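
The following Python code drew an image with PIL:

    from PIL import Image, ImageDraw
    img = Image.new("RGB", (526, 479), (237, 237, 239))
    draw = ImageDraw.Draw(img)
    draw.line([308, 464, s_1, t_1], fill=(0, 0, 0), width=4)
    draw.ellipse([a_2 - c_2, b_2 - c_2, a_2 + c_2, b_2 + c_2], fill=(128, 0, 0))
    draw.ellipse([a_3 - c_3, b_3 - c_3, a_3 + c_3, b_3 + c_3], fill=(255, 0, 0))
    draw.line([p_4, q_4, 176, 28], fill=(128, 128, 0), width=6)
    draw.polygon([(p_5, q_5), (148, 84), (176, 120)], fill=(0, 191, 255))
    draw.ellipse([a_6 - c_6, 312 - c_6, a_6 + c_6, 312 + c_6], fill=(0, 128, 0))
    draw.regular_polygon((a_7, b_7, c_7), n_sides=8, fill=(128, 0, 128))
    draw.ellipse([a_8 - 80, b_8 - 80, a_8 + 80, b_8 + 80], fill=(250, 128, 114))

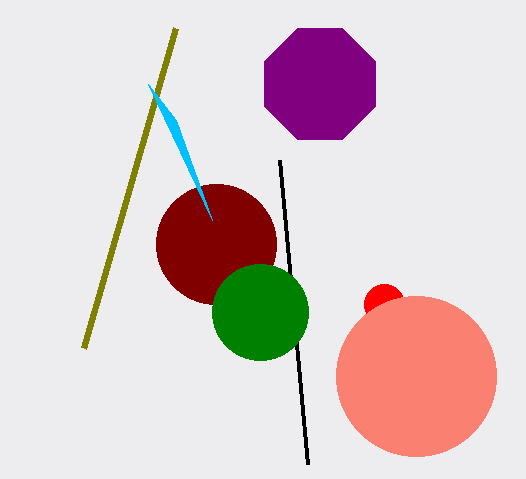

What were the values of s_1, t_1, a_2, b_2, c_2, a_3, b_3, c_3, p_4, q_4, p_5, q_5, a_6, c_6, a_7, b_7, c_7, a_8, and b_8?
s_1 = 280; t_1 = 160; a_2 = 216; b_2 = 244; c_2 = 60; a_3 = 384; b_3 = 304; c_3 = 20; p_4 = 84; q_4 = 348; p_5 = 212; q_5 = 220; a_6 = 260; c_6 = 48; a_7 = 320; b_7 = 84; c_7 = 60; a_8 = 416; b_8 = 376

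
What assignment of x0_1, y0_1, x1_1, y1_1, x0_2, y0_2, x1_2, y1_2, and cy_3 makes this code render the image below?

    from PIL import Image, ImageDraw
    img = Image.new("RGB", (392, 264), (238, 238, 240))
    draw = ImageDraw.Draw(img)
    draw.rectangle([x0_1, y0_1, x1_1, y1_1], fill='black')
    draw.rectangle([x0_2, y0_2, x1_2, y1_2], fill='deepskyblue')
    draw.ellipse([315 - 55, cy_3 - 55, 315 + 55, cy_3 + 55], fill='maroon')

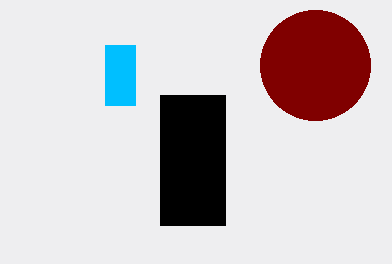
x0_1 = 160, y0_1 = 95, x1_1 = 225, y1_1 = 225, x0_2 = 105, y0_2 = 45, x1_2 = 135, y1_2 = 105, cy_3 = 65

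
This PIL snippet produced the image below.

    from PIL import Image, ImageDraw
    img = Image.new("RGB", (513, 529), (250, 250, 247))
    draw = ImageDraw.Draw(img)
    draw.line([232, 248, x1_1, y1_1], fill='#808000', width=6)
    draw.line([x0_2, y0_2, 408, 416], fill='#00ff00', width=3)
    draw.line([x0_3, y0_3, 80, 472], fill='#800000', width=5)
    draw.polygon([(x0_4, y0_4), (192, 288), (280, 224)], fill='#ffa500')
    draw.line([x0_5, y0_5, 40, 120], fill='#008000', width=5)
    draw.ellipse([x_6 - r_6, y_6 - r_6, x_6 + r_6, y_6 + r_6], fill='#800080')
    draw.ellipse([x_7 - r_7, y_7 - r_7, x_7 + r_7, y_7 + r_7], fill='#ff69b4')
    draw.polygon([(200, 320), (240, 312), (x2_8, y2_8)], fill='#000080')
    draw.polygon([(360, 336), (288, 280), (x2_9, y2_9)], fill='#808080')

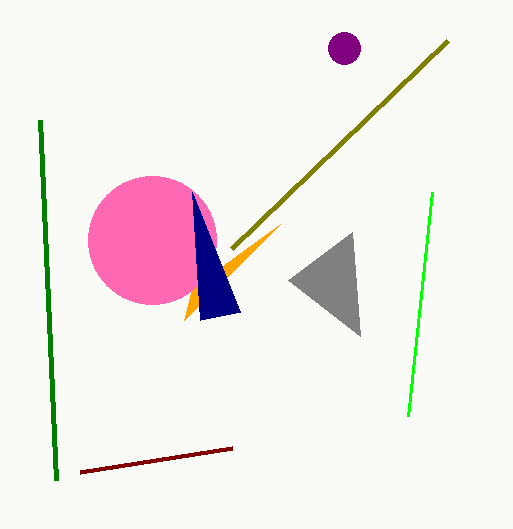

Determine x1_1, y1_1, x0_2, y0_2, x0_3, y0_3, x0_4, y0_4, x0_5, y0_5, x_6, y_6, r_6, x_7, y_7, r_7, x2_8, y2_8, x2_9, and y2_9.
x1_1 = 448; y1_1 = 40; x0_2 = 432; y0_2 = 192; x0_3 = 232; y0_3 = 448; x0_4 = 184; y0_4 = 320; x0_5 = 56; y0_5 = 480; x_6 = 344; y_6 = 48; r_6 = 16; x_7 = 152; y_7 = 240; r_7 = 64; x2_8 = 192; y2_8 = 192; x2_9 = 352; y2_9 = 232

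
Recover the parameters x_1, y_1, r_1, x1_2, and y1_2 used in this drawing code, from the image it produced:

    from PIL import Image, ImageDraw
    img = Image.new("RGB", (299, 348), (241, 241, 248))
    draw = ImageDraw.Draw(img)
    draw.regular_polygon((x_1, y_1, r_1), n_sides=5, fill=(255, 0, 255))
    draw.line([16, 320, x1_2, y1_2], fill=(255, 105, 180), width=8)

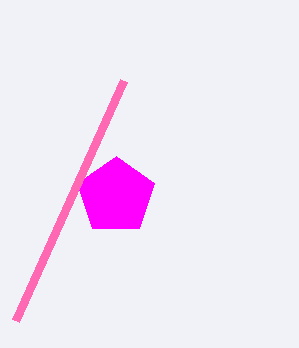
x_1 = 116
y_1 = 196
r_1 = 40
x1_2 = 124
y1_2 = 80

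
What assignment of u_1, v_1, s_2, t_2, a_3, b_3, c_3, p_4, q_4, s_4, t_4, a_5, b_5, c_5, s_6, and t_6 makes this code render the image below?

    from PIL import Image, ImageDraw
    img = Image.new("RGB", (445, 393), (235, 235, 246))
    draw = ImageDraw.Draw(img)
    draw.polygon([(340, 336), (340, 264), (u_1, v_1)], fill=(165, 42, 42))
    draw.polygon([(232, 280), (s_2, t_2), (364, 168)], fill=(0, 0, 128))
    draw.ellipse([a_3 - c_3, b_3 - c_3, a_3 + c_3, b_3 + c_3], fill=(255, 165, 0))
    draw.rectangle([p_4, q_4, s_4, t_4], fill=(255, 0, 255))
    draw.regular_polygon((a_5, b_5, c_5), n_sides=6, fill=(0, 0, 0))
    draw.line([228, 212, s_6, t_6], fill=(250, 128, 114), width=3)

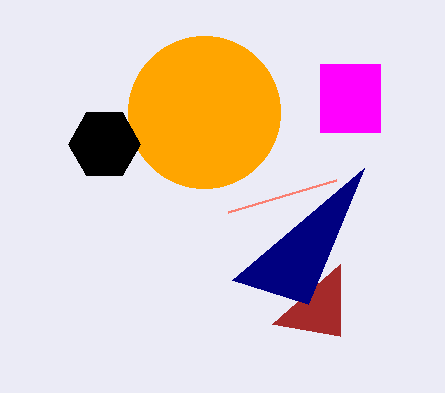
u_1 = 272
v_1 = 324
s_2 = 308
t_2 = 304
a_3 = 204
b_3 = 112
c_3 = 76
p_4 = 320
q_4 = 64
s_4 = 380
t_4 = 132
a_5 = 104
b_5 = 144
c_5 = 36
s_6 = 336
t_6 = 180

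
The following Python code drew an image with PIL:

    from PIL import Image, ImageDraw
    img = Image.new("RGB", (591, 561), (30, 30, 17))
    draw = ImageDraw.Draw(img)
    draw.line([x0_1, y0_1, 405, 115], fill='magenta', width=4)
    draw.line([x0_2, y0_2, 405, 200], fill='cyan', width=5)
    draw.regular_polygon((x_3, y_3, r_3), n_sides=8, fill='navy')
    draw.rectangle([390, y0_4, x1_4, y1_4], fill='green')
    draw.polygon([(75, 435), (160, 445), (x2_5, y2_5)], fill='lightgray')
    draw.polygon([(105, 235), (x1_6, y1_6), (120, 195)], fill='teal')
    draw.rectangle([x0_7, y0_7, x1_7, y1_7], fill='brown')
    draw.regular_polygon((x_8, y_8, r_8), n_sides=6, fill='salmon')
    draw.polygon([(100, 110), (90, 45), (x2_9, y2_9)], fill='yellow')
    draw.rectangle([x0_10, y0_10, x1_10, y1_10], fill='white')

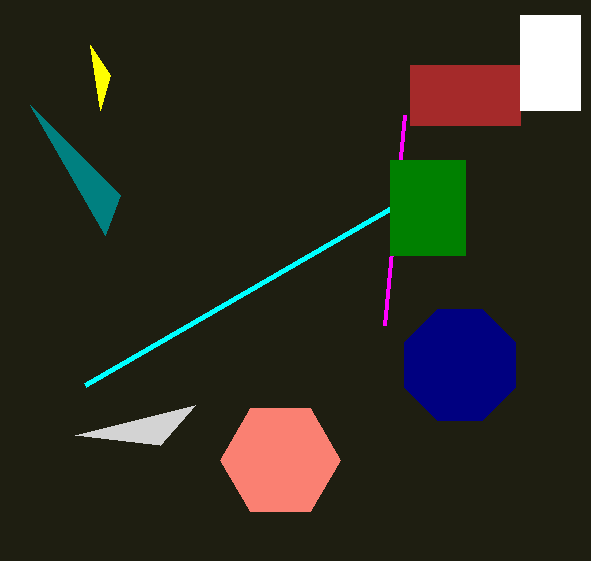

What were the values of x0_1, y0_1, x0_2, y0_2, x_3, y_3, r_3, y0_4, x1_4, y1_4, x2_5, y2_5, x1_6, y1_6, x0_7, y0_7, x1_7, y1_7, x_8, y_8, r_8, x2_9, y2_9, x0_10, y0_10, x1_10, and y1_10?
x0_1 = 385; y0_1 = 325; x0_2 = 85; y0_2 = 385; x_3 = 460; y_3 = 365; r_3 = 60; y0_4 = 160; x1_4 = 465; y1_4 = 255; x2_5 = 195; y2_5 = 405; x1_6 = 30; y1_6 = 105; x0_7 = 410; y0_7 = 65; x1_7 = 520; y1_7 = 125; x_8 = 280; y_8 = 460; r_8 = 60; x2_9 = 110; y2_9 = 75; x0_10 = 520; y0_10 = 15; x1_10 = 580; y1_10 = 110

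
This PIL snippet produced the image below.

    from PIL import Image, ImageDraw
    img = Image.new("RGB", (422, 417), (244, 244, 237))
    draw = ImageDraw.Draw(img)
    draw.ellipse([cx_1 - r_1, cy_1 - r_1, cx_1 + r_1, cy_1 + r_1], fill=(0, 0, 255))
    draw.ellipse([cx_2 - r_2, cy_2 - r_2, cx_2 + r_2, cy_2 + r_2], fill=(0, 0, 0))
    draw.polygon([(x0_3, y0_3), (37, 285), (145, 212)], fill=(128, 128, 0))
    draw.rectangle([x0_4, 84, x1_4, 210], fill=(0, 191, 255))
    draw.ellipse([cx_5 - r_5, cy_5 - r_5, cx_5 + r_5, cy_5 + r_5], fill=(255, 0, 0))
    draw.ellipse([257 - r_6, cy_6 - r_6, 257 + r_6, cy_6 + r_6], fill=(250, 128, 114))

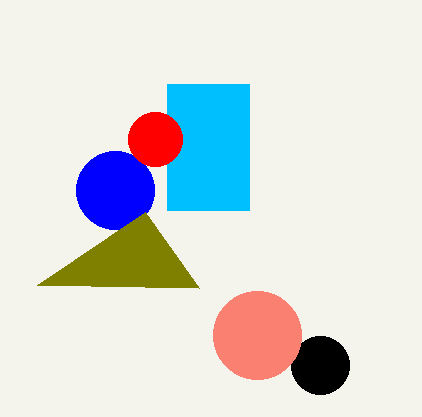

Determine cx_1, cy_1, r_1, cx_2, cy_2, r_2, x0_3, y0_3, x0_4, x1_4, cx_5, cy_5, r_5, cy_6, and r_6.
cx_1 = 115
cy_1 = 190
r_1 = 39
cx_2 = 320
cy_2 = 365
r_2 = 29
x0_3 = 199
y0_3 = 288
x0_4 = 167
x1_4 = 249
cx_5 = 155
cy_5 = 139
r_5 = 27
cy_6 = 335
r_6 = 44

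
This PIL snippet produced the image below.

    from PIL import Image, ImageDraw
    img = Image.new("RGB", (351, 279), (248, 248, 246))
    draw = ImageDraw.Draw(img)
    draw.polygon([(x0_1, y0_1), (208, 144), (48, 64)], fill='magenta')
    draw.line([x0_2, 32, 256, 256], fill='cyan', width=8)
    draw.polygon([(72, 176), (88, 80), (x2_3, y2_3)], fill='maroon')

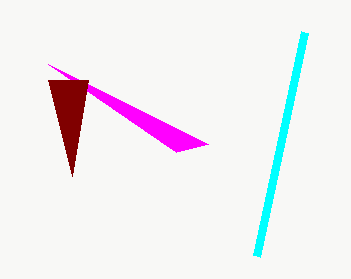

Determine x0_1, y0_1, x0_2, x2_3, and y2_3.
x0_1 = 176
y0_1 = 152
x0_2 = 304
x2_3 = 48
y2_3 = 80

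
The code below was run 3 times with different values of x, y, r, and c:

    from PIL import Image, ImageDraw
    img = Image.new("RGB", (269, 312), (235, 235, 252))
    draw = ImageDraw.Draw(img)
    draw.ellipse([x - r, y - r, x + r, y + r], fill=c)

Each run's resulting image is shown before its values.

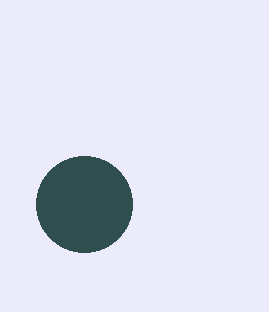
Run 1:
x = 84; y = 204; r = 48; c = 'darkslategray'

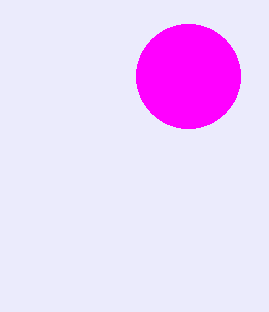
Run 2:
x = 188, y = 76, r = 52, c = 'magenta'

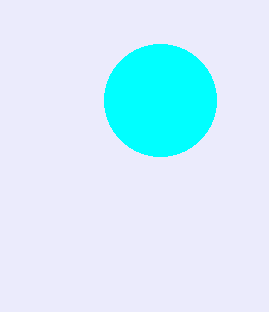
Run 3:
x = 160, y = 100, r = 56, c = 'cyan'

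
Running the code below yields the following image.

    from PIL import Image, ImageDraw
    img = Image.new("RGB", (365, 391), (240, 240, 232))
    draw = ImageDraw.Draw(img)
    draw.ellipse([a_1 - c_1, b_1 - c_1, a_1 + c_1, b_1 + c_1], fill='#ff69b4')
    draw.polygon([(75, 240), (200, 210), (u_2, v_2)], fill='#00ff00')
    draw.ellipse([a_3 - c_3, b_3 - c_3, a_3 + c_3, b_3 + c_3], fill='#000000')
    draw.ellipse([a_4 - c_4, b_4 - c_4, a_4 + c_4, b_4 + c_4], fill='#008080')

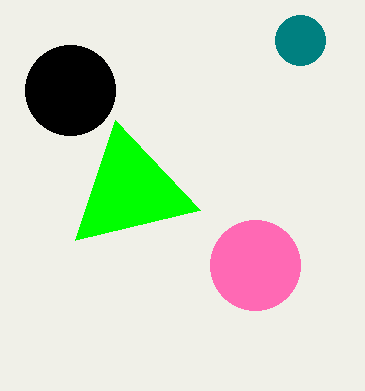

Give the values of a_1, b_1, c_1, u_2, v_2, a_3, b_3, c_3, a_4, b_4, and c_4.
a_1 = 255
b_1 = 265
c_1 = 45
u_2 = 115
v_2 = 120
a_3 = 70
b_3 = 90
c_3 = 45
a_4 = 300
b_4 = 40
c_4 = 25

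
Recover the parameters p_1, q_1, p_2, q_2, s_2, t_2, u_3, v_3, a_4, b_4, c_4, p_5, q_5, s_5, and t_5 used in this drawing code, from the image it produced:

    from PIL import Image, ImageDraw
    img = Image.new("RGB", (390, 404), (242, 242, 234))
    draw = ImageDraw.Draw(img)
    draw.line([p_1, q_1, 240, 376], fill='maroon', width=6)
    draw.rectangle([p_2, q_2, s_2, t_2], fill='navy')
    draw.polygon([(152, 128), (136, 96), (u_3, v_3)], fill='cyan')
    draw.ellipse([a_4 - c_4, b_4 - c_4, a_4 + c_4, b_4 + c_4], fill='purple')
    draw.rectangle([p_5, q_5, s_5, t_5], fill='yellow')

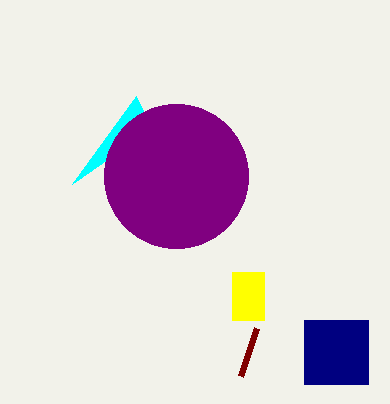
p_1 = 256, q_1 = 328, p_2 = 304, q_2 = 320, s_2 = 368, t_2 = 384, u_3 = 72, v_3 = 184, a_4 = 176, b_4 = 176, c_4 = 72, p_5 = 232, q_5 = 272, s_5 = 264, t_5 = 320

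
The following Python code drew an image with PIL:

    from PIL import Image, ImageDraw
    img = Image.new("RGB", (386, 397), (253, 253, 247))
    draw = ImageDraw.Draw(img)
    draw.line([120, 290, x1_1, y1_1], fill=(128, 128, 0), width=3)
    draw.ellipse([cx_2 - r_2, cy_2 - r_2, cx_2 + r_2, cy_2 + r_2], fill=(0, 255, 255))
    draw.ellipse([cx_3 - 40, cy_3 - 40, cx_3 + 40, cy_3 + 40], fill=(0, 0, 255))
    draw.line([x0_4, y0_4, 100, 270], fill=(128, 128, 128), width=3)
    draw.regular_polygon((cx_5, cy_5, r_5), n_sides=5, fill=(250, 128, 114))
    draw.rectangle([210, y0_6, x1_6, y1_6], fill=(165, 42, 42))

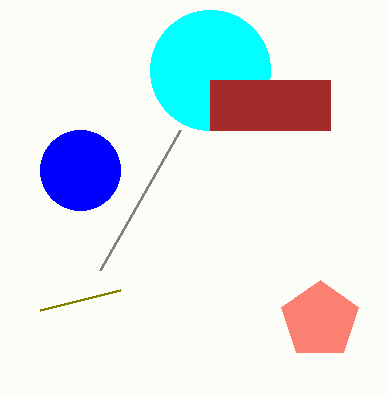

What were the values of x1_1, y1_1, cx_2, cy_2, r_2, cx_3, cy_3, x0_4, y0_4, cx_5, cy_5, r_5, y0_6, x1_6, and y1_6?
x1_1 = 40, y1_1 = 310, cx_2 = 210, cy_2 = 70, r_2 = 60, cx_3 = 80, cy_3 = 170, x0_4 = 180, y0_4 = 130, cx_5 = 320, cy_5 = 320, r_5 = 40, y0_6 = 80, x1_6 = 330, y1_6 = 130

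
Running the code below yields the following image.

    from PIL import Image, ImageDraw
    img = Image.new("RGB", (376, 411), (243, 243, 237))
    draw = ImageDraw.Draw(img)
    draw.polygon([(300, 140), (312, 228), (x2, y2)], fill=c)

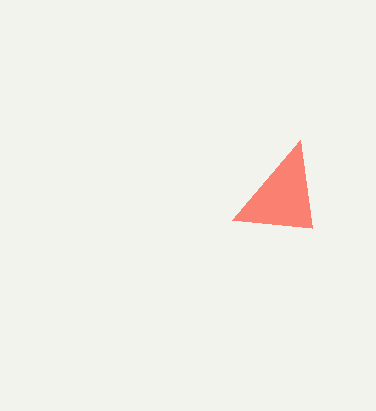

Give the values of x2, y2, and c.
x2 = 232, y2 = 220, c = 'salmon'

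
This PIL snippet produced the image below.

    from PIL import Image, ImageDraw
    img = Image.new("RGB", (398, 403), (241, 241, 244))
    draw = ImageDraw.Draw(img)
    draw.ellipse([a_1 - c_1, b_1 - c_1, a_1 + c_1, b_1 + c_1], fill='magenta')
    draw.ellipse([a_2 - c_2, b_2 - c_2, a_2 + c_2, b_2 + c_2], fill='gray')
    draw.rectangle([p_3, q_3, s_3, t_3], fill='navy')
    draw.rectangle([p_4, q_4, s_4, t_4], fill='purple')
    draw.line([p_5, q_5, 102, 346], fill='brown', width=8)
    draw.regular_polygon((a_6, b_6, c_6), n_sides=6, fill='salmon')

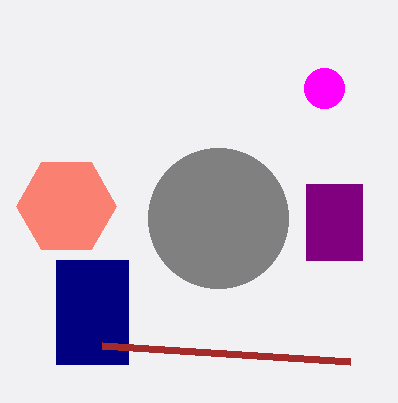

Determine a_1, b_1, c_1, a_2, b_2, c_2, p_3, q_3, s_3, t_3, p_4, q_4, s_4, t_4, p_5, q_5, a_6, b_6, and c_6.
a_1 = 324; b_1 = 88; c_1 = 20; a_2 = 218; b_2 = 218; c_2 = 70; p_3 = 56; q_3 = 260; s_3 = 128; t_3 = 364; p_4 = 306; q_4 = 184; s_4 = 362; t_4 = 260; p_5 = 350; q_5 = 362; a_6 = 66; b_6 = 206; c_6 = 50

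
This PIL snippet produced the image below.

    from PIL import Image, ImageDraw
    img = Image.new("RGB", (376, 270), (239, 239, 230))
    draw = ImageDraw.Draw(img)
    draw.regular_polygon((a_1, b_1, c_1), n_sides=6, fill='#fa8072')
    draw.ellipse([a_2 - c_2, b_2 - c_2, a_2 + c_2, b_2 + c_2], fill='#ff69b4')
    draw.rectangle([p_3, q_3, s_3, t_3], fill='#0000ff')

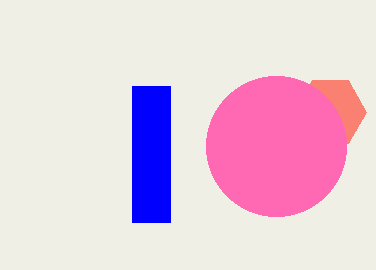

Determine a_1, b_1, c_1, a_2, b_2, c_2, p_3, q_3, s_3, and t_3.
a_1 = 330; b_1 = 112; c_1 = 36; a_2 = 276; b_2 = 146; c_2 = 70; p_3 = 132; q_3 = 86; s_3 = 170; t_3 = 222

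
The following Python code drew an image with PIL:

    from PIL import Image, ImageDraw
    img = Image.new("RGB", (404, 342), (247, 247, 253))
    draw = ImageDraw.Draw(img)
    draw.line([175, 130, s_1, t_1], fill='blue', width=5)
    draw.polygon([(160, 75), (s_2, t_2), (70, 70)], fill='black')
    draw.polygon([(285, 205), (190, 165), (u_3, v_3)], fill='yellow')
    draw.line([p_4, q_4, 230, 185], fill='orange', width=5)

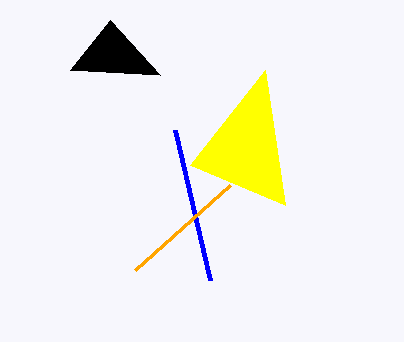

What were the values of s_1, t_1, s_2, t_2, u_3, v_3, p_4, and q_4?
s_1 = 210
t_1 = 280
s_2 = 110
t_2 = 20
u_3 = 265
v_3 = 70
p_4 = 135
q_4 = 270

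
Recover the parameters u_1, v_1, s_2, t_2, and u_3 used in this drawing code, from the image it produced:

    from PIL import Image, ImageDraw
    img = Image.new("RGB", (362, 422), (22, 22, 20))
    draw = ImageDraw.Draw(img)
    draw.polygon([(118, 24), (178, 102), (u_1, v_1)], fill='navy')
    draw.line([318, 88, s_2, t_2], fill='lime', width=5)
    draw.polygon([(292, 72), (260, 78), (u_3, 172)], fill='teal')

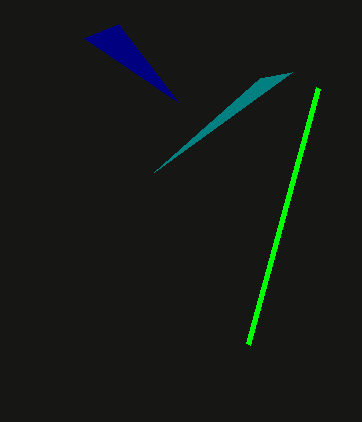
u_1 = 84; v_1 = 38; s_2 = 248; t_2 = 344; u_3 = 154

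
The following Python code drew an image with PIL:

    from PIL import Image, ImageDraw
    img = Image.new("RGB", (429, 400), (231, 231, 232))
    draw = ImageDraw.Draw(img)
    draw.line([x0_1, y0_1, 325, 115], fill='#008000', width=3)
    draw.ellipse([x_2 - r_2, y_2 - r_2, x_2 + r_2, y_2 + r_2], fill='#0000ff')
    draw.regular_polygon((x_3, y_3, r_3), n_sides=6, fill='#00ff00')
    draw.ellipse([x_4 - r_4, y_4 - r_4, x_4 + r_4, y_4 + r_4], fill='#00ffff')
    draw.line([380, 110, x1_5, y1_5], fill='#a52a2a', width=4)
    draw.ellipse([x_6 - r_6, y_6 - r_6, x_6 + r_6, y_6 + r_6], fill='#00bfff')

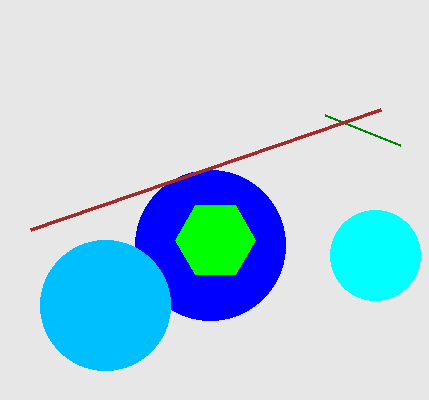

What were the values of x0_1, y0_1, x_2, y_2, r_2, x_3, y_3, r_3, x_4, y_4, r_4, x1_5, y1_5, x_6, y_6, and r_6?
x0_1 = 400; y0_1 = 145; x_2 = 210; y_2 = 245; r_2 = 75; x_3 = 215; y_3 = 240; r_3 = 40; x_4 = 375; y_4 = 255; r_4 = 45; x1_5 = 30; y1_5 = 230; x_6 = 105; y_6 = 305; r_6 = 65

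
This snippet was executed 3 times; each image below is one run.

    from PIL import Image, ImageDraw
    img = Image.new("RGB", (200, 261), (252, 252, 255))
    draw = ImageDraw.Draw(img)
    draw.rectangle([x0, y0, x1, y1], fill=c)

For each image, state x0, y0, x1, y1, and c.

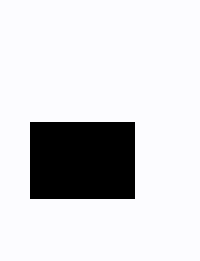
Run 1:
x0 = 30, y0 = 122, x1 = 134, y1 = 198, c = 'black'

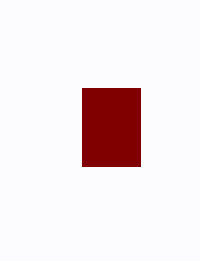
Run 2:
x0 = 82
y0 = 88
x1 = 140
y1 = 166
c = 'maroon'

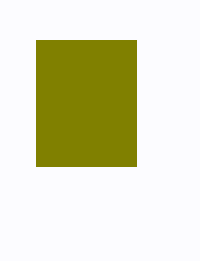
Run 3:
x0 = 36
y0 = 40
x1 = 136
y1 = 166
c = 'olive'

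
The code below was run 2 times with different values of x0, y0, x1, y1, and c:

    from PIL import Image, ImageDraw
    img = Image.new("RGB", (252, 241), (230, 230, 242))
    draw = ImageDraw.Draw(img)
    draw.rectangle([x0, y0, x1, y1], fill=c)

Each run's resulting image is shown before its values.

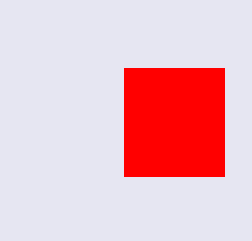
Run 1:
x0 = 124, y0 = 68, x1 = 224, y1 = 176, c = 'red'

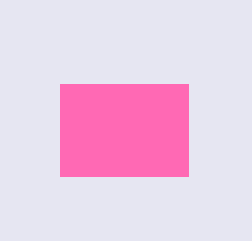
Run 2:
x0 = 60; y0 = 84; x1 = 188; y1 = 176; c = 'hotpink'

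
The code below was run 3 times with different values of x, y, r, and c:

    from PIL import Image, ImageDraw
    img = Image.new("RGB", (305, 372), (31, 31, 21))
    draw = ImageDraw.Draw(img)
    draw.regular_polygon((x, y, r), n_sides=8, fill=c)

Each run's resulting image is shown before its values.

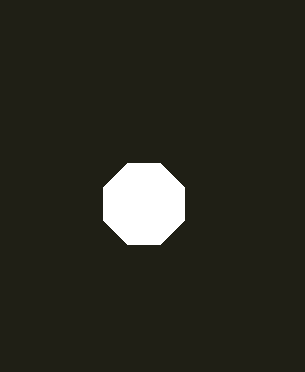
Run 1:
x = 144
y = 204
r = 44
c = 'white'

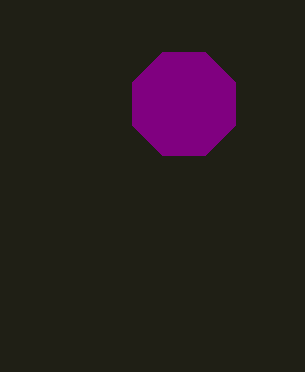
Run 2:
x = 184, y = 104, r = 56, c = 'purple'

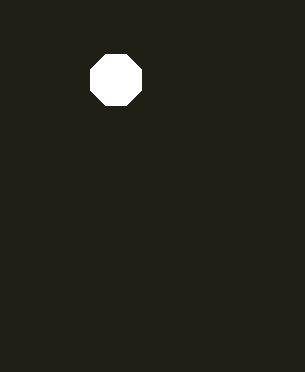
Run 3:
x = 116, y = 80, r = 28, c = 'white'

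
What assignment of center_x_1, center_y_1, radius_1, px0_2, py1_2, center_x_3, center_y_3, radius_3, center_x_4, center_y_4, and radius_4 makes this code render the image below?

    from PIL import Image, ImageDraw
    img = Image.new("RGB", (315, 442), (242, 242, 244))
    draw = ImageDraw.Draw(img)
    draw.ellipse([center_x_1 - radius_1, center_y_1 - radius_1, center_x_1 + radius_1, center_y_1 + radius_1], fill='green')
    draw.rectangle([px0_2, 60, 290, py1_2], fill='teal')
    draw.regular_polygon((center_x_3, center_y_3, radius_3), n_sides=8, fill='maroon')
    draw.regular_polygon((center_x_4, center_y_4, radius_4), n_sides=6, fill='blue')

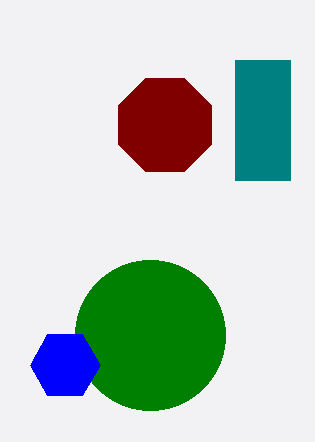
center_x_1 = 150; center_y_1 = 335; radius_1 = 75; px0_2 = 235; py1_2 = 180; center_x_3 = 165; center_y_3 = 125; radius_3 = 50; center_x_4 = 65; center_y_4 = 365; radius_4 = 35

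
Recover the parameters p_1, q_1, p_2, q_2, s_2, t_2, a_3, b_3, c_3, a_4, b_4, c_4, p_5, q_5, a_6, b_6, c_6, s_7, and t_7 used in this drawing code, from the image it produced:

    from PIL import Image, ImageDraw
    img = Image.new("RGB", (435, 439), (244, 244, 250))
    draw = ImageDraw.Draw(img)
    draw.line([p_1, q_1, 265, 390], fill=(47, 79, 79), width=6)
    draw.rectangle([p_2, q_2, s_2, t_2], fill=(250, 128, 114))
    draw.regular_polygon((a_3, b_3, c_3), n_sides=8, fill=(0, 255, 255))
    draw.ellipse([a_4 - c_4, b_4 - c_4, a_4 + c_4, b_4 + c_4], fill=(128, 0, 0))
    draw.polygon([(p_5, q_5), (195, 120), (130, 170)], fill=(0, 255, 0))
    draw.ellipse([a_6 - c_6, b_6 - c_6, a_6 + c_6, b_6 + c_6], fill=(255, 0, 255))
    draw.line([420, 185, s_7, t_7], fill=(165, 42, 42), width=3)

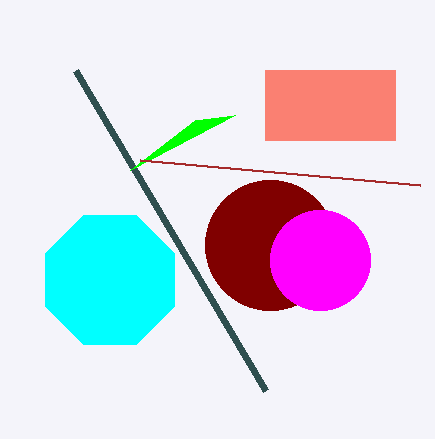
p_1 = 75
q_1 = 70
p_2 = 265
q_2 = 70
s_2 = 395
t_2 = 140
a_3 = 110
b_3 = 280
c_3 = 70
a_4 = 270
b_4 = 245
c_4 = 65
p_5 = 235
q_5 = 115
a_6 = 320
b_6 = 260
c_6 = 50
s_7 = 140
t_7 = 160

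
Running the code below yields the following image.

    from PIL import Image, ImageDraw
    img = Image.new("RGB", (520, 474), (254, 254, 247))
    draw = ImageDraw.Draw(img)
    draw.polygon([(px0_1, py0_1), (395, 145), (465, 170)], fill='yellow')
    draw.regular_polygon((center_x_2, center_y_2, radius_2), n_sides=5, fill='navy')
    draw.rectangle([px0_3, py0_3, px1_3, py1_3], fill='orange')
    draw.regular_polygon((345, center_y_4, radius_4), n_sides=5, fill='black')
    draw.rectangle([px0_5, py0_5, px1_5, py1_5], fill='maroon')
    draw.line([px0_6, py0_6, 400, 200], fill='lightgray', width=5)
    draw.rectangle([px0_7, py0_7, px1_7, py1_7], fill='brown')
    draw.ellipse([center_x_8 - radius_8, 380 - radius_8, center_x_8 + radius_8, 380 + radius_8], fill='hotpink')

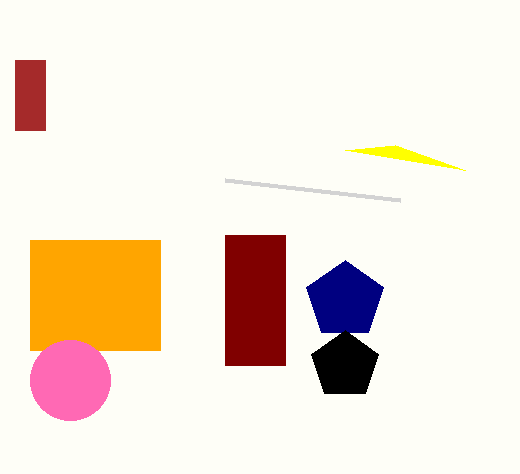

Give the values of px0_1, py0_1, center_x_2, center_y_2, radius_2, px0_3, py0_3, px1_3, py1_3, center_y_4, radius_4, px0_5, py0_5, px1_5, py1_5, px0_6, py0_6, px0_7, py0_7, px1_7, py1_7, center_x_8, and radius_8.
px0_1 = 345
py0_1 = 150
center_x_2 = 345
center_y_2 = 300
radius_2 = 40
px0_3 = 30
py0_3 = 240
px1_3 = 160
py1_3 = 350
center_y_4 = 365
radius_4 = 35
px0_5 = 225
py0_5 = 235
px1_5 = 285
py1_5 = 365
px0_6 = 225
py0_6 = 180
px0_7 = 15
py0_7 = 60
px1_7 = 45
py1_7 = 130
center_x_8 = 70
radius_8 = 40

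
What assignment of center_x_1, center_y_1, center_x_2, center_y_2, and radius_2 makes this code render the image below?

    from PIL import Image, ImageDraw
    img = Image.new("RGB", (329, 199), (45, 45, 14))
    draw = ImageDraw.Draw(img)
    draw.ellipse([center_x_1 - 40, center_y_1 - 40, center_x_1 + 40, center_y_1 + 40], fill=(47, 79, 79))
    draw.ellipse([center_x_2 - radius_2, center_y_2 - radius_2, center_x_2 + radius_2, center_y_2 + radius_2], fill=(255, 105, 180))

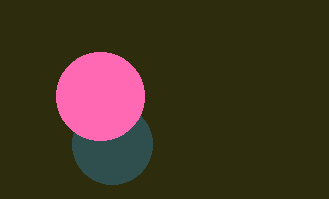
center_x_1 = 112; center_y_1 = 144; center_x_2 = 100; center_y_2 = 96; radius_2 = 44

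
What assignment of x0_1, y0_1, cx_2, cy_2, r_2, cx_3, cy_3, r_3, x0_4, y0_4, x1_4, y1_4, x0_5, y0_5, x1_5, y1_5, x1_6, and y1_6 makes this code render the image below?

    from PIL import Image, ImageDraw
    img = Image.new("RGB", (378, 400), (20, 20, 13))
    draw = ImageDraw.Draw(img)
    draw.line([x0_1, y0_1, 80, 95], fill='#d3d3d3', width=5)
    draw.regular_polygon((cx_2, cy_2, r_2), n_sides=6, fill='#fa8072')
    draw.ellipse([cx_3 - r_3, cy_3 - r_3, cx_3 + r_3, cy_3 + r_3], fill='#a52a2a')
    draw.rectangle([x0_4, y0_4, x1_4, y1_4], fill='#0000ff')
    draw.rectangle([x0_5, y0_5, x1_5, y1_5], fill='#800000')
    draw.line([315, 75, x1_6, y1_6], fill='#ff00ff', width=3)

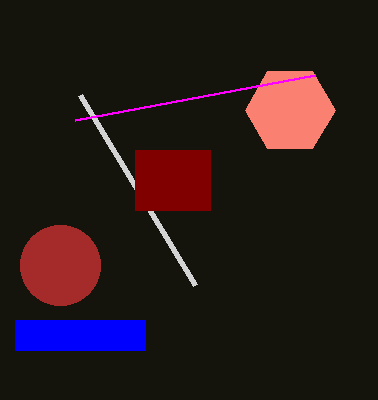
x0_1 = 195; y0_1 = 285; cx_2 = 290; cy_2 = 110; r_2 = 45; cx_3 = 60; cy_3 = 265; r_3 = 40; x0_4 = 15; y0_4 = 320; x1_4 = 145; y1_4 = 350; x0_5 = 135; y0_5 = 150; x1_5 = 210; y1_5 = 210; x1_6 = 75; y1_6 = 120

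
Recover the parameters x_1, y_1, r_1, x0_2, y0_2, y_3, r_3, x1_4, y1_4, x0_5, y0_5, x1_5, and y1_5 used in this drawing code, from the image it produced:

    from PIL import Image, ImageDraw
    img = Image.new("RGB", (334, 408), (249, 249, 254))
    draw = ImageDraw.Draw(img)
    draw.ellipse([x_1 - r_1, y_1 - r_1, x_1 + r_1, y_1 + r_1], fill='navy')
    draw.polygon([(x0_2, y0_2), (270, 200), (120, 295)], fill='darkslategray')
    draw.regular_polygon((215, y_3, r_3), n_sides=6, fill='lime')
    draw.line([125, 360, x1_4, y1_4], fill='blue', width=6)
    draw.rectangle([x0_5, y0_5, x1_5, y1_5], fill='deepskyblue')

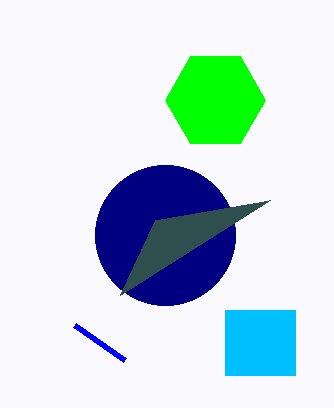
x_1 = 165
y_1 = 235
r_1 = 70
x0_2 = 155
y0_2 = 220
y_3 = 100
r_3 = 50
x1_4 = 75
y1_4 = 325
x0_5 = 225
y0_5 = 310
x1_5 = 295
y1_5 = 375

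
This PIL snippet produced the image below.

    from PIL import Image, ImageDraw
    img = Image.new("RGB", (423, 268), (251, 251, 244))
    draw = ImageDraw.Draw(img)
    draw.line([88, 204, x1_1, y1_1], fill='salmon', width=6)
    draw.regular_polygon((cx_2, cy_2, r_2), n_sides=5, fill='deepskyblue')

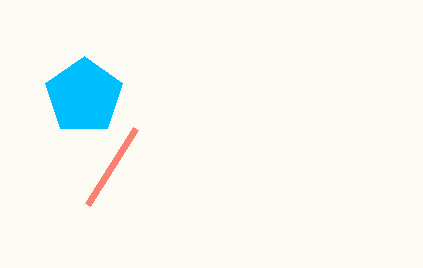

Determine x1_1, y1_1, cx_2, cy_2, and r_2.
x1_1 = 136; y1_1 = 128; cx_2 = 84; cy_2 = 96; r_2 = 40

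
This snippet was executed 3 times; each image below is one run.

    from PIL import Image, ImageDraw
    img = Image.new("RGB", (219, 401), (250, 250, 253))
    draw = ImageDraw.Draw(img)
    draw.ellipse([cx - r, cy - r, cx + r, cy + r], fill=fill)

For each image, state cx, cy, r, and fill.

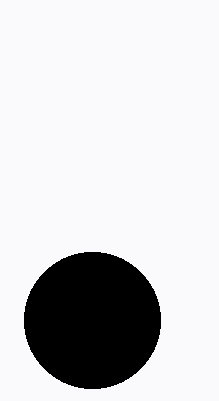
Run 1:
cx = 92, cy = 320, r = 68, fill = 'black'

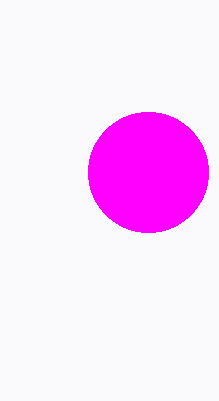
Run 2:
cx = 148, cy = 172, r = 60, fill = 'magenta'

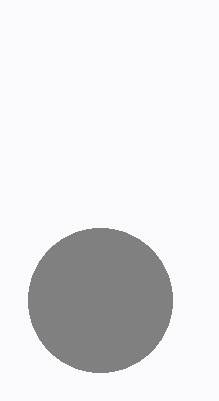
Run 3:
cx = 100, cy = 300, r = 72, fill = 'gray'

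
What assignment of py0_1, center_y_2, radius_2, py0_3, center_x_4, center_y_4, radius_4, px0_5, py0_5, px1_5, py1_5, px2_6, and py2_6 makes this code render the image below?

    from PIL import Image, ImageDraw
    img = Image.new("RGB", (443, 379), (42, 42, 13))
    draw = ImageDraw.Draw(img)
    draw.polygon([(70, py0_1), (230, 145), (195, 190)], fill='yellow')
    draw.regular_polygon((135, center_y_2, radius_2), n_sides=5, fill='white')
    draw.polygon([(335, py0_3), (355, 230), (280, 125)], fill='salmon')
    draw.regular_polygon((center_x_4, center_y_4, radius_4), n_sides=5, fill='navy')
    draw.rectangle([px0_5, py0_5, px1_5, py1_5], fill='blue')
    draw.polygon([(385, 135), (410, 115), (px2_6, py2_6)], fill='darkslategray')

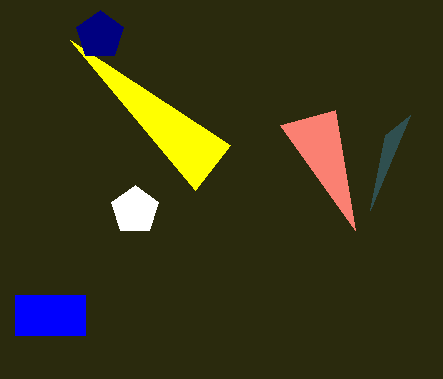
py0_1 = 40; center_y_2 = 210; radius_2 = 25; py0_3 = 110; center_x_4 = 100; center_y_4 = 35; radius_4 = 25; px0_5 = 15; py0_5 = 295; px1_5 = 85; py1_5 = 335; px2_6 = 370; py2_6 = 210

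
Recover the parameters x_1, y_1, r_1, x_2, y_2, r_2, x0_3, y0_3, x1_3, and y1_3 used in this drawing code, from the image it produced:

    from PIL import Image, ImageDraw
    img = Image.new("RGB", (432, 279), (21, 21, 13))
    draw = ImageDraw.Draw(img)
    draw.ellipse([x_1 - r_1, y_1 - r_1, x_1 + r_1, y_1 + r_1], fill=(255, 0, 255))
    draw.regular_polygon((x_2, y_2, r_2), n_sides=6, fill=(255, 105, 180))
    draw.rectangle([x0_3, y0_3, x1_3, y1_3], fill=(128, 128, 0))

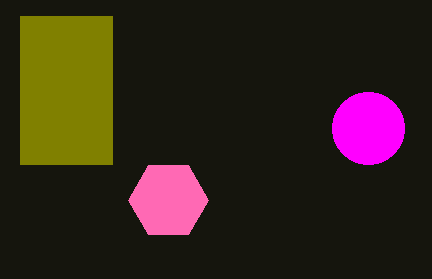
x_1 = 368, y_1 = 128, r_1 = 36, x_2 = 168, y_2 = 200, r_2 = 40, x0_3 = 20, y0_3 = 16, x1_3 = 112, y1_3 = 164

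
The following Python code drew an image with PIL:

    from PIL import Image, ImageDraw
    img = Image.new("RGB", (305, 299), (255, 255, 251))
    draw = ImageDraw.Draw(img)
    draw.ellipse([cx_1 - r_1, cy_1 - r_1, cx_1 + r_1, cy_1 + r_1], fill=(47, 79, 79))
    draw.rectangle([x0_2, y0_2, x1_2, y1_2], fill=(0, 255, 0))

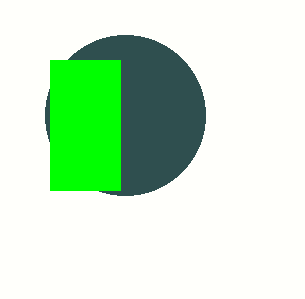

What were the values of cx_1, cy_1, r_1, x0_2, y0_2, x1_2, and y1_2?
cx_1 = 125; cy_1 = 115; r_1 = 80; x0_2 = 50; y0_2 = 60; x1_2 = 120; y1_2 = 190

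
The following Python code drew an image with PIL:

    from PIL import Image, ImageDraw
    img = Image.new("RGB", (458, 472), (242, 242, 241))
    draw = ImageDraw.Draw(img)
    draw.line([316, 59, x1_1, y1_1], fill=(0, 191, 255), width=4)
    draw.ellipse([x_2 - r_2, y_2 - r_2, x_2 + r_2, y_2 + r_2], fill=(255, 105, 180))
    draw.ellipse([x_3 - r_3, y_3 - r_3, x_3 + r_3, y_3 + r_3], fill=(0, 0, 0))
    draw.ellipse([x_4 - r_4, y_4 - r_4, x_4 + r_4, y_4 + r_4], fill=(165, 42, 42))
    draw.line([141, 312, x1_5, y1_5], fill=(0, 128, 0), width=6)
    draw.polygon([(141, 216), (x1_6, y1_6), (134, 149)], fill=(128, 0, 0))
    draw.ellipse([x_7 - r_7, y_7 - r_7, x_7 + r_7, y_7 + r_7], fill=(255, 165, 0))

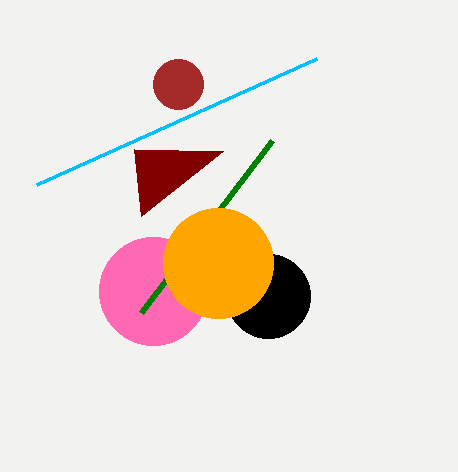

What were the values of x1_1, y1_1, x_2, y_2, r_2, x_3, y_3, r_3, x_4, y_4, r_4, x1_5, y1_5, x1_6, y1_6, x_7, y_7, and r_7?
x1_1 = 36
y1_1 = 185
x_2 = 153
y_2 = 291
r_2 = 54
x_3 = 268
y_3 = 296
r_3 = 42
x_4 = 178
y_4 = 84
r_4 = 25
x1_5 = 272
y1_5 = 140
x1_6 = 223
y1_6 = 151
x_7 = 218
y_7 = 263
r_7 = 55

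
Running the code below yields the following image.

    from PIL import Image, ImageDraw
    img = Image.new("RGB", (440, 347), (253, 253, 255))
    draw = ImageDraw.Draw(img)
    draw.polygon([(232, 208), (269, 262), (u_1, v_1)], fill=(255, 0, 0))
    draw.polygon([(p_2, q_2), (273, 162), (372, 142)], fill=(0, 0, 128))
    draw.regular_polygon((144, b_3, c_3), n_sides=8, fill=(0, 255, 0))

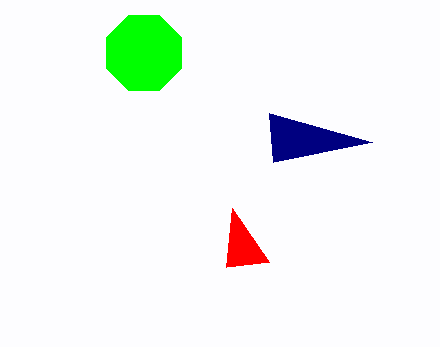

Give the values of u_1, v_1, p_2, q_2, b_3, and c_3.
u_1 = 226
v_1 = 267
p_2 = 269
q_2 = 113
b_3 = 53
c_3 = 41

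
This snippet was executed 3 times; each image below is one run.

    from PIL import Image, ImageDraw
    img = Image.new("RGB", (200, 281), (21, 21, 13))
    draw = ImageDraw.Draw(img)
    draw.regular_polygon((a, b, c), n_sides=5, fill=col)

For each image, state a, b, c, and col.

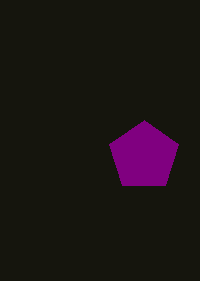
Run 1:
a = 144
b = 156
c = 36
col = 'purple'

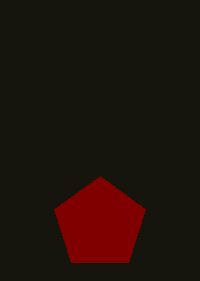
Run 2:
a = 100, b = 224, c = 48, col = 'maroon'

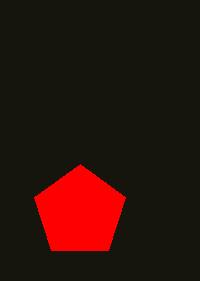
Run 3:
a = 80, b = 212, c = 48, col = 'red'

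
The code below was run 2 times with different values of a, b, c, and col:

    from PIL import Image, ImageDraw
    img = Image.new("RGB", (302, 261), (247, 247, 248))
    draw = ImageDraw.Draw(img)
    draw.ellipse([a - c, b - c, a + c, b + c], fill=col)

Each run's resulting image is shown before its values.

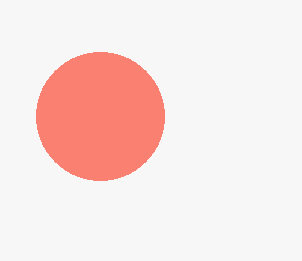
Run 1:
a = 100; b = 116; c = 64; col = 'salmon'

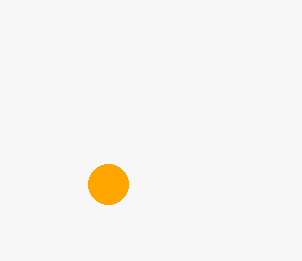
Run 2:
a = 108
b = 184
c = 20
col = 'orange'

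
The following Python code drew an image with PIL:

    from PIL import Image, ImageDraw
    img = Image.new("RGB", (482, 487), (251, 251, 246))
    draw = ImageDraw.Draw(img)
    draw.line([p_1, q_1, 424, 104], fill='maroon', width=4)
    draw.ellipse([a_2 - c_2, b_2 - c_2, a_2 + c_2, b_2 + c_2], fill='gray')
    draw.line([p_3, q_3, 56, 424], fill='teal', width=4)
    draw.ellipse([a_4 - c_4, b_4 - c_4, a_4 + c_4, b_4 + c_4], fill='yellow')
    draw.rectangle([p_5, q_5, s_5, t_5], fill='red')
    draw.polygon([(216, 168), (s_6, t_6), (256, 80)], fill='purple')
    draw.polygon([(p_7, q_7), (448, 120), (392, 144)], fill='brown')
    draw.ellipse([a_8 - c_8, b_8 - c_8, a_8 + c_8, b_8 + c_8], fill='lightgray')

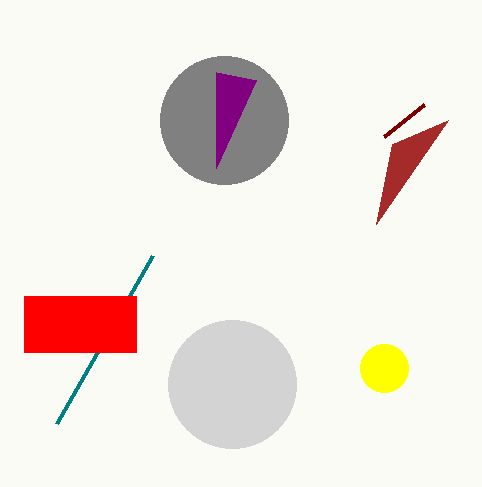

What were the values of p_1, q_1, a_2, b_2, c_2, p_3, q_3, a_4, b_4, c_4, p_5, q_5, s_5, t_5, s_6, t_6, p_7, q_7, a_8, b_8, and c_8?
p_1 = 384
q_1 = 136
a_2 = 224
b_2 = 120
c_2 = 64
p_3 = 152
q_3 = 256
a_4 = 384
b_4 = 368
c_4 = 24
p_5 = 24
q_5 = 296
s_5 = 136
t_5 = 352
s_6 = 216
t_6 = 72
p_7 = 376
q_7 = 224
a_8 = 232
b_8 = 384
c_8 = 64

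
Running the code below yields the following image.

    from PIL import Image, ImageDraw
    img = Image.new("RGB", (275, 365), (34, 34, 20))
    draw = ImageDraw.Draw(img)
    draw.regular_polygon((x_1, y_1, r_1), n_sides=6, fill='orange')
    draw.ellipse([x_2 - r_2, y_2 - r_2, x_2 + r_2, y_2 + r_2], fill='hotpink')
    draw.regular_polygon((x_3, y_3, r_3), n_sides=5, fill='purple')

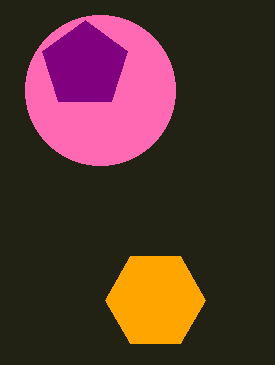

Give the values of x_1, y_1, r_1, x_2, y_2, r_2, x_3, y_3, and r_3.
x_1 = 155, y_1 = 300, r_1 = 50, x_2 = 100, y_2 = 90, r_2 = 75, x_3 = 85, y_3 = 65, r_3 = 45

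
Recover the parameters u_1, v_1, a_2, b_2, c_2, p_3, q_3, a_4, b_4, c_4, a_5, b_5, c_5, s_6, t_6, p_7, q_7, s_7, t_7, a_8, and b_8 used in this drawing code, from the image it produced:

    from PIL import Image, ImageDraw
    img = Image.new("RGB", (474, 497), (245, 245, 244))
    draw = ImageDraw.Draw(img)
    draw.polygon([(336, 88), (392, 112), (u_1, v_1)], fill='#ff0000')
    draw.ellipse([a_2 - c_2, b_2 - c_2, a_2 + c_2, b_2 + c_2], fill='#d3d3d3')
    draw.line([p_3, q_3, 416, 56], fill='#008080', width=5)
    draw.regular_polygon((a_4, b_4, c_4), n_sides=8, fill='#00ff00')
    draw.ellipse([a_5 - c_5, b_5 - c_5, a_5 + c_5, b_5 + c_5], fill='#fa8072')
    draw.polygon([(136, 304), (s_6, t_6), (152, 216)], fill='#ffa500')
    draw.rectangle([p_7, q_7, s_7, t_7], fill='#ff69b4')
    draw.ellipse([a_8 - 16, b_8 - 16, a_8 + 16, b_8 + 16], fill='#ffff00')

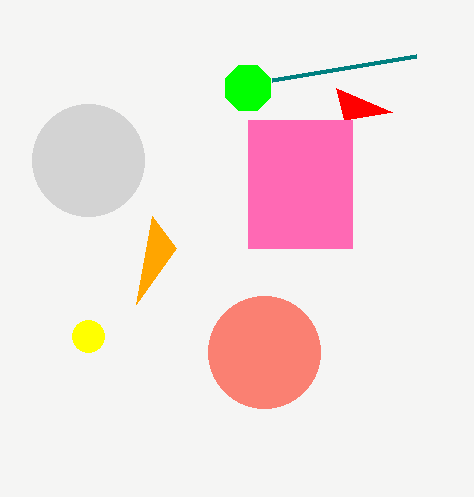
u_1 = 344; v_1 = 120; a_2 = 88; b_2 = 160; c_2 = 56; p_3 = 272; q_3 = 80; a_4 = 248; b_4 = 88; c_4 = 24; a_5 = 264; b_5 = 352; c_5 = 56; s_6 = 176; t_6 = 248; p_7 = 248; q_7 = 120; s_7 = 352; t_7 = 248; a_8 = 88; b_8 = 336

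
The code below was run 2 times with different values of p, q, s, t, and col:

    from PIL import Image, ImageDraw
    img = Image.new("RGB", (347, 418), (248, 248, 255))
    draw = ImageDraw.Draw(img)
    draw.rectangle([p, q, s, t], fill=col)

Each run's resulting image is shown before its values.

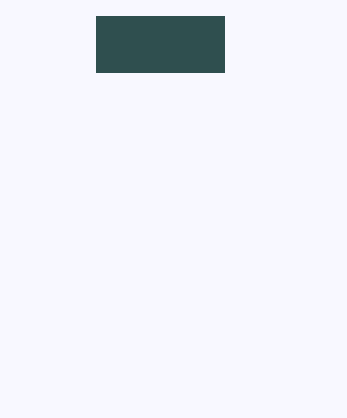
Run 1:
p = 96; q = 16; s = 224; t = 72; col = 'darkslategray'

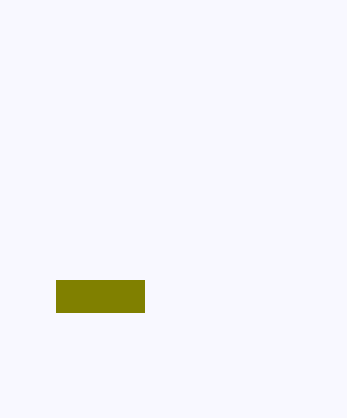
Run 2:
p = 56
q = 280
s = 144
t = 312
col = 'olive'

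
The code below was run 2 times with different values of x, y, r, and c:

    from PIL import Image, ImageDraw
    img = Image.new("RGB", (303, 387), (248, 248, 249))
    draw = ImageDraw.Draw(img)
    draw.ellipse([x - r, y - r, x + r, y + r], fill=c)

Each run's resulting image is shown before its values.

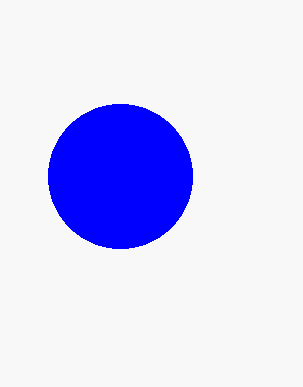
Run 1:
x = 120, y = 176, r = 72, c = 'blue'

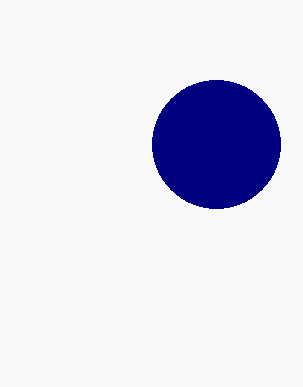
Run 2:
x = 216; y = 144; r = 64; c = 'navy'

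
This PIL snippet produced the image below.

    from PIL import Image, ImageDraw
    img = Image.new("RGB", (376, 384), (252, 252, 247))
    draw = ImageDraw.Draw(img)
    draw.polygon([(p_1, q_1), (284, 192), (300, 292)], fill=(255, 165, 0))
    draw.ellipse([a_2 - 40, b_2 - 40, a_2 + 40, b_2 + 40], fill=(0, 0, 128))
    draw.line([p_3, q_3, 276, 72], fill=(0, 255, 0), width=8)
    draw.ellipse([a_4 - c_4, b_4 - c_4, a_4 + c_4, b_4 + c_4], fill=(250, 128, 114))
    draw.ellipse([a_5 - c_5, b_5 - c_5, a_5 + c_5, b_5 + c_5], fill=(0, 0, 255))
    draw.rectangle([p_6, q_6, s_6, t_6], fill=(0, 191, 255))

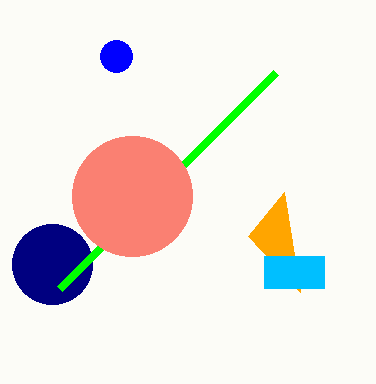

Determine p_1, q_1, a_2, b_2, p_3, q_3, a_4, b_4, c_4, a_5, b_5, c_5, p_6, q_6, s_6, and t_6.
p_1 = 248
q_1 = 236
a_2 = 52
b_2 = 264
p_3 = 60
q_3 = 288
a_4 = 132
b_4 = 196
c_4 = 60
a_5 = 116
b_5 = 56
c_5 = 16
p_6 = 264
q_6 = 256
s_6 = 324
t_6 = 288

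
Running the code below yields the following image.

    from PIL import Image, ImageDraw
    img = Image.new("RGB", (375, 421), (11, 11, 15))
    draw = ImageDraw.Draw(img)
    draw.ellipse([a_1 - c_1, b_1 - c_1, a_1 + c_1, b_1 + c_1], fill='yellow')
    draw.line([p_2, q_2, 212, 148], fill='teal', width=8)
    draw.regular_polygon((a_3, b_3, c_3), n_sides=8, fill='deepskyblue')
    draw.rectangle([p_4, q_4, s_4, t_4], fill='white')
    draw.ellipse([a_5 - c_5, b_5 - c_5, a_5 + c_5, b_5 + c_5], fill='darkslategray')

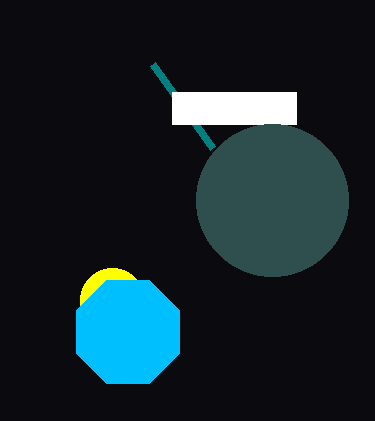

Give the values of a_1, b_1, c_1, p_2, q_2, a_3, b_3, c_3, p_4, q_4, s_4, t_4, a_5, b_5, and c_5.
a_1 = 112; b_1 = 300; c_1 = 32; p_2 = 152; q_2 = 64; a_3 = 128; b_3 = 332; c_3 = 56; p_4 = 172; q_4 = 92; s_4 = 296; t_4 = 124; a_5 = 272; b_5 = 200; c_5 = 76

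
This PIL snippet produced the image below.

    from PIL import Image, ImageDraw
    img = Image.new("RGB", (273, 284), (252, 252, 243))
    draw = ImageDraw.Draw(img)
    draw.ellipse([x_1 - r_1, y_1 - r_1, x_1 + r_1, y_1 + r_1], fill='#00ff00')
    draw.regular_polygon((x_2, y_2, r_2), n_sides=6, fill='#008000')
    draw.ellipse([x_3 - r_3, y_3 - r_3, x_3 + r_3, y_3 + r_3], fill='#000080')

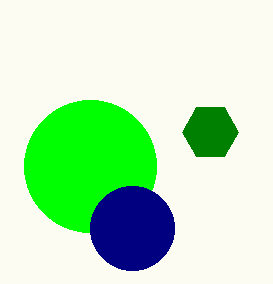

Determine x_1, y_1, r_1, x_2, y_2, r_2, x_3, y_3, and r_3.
x_1 = 90, y_1 = 166, r_1 = 66, x_2 = 210, y_2 = 132, r_2 = 28, x_3 = 132, y_3 = 228, r_3 = 42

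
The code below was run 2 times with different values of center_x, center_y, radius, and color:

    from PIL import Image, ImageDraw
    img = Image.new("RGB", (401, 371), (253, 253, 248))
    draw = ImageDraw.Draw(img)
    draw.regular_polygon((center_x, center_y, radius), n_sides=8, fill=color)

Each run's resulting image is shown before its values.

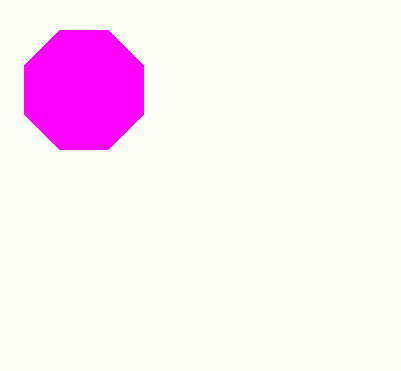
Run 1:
center_x = 84
center_y = 90
radius = 64
color = 'magenta'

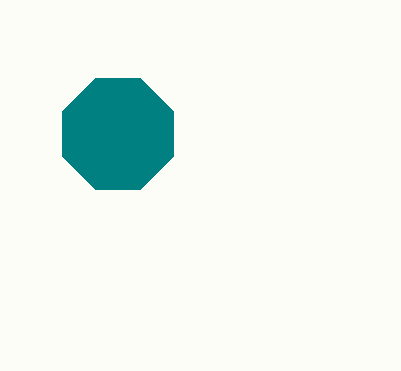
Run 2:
center_x = 118, center_y = 134, radius = 60, color = 'teal'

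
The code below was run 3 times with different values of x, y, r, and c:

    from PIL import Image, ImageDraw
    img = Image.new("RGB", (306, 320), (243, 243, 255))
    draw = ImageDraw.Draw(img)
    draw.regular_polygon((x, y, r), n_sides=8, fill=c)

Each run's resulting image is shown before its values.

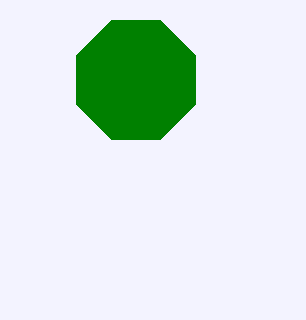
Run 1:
x = 136, y = 80, r = 64, c = 'green'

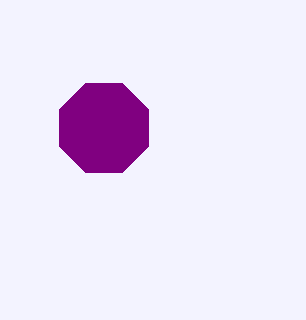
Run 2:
x = 104, y = 128, r = 48, c = 'purple'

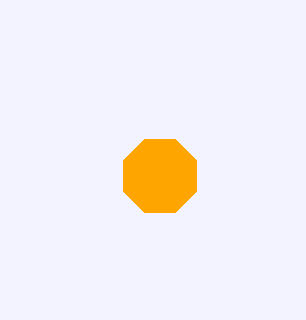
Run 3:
x = 160; y = 176; r = 40; c = 'orange'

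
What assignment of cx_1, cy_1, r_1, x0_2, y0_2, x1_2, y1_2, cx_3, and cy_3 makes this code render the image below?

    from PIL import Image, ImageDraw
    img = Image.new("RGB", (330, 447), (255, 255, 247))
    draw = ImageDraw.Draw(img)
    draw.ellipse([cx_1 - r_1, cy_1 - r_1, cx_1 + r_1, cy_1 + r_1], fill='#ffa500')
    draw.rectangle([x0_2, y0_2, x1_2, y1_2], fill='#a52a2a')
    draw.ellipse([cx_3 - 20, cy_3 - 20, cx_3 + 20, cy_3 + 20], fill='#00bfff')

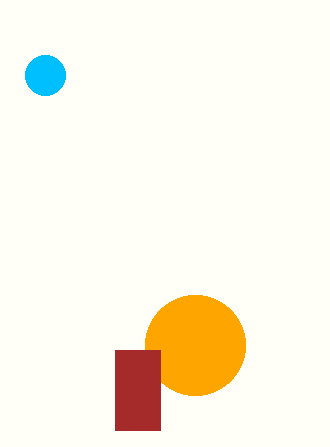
cx_1 = 195
cy_1 = 345
r_1 = 50
x0_2 = 115
y0_2 = 350
x1_2 = 160
y1_2 = 430
cx_3 = 45
cy_3 = 75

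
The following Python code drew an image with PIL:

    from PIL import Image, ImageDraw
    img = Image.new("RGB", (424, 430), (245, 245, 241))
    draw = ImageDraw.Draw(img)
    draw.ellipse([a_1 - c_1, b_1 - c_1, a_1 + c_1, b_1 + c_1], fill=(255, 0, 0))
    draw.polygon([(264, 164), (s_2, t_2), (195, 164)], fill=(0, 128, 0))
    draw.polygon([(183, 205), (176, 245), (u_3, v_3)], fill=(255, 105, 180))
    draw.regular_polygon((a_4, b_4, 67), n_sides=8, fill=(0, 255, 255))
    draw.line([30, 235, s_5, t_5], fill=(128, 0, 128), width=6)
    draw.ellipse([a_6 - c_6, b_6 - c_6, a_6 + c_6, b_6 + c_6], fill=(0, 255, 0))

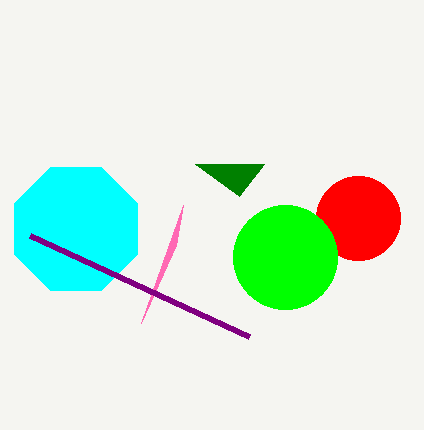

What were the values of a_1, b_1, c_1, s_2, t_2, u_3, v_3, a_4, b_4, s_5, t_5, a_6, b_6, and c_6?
a_1 = 358, b_1 = 218, c_1 = 42, s_2 = 239, t_2 = 196, u_3 = 141, v_3 = 323, a_4 = 76, b_4 = 229, s_5 = 249, t_5 = 336, a_6 = 285, b_6 = 257, c_6 = 52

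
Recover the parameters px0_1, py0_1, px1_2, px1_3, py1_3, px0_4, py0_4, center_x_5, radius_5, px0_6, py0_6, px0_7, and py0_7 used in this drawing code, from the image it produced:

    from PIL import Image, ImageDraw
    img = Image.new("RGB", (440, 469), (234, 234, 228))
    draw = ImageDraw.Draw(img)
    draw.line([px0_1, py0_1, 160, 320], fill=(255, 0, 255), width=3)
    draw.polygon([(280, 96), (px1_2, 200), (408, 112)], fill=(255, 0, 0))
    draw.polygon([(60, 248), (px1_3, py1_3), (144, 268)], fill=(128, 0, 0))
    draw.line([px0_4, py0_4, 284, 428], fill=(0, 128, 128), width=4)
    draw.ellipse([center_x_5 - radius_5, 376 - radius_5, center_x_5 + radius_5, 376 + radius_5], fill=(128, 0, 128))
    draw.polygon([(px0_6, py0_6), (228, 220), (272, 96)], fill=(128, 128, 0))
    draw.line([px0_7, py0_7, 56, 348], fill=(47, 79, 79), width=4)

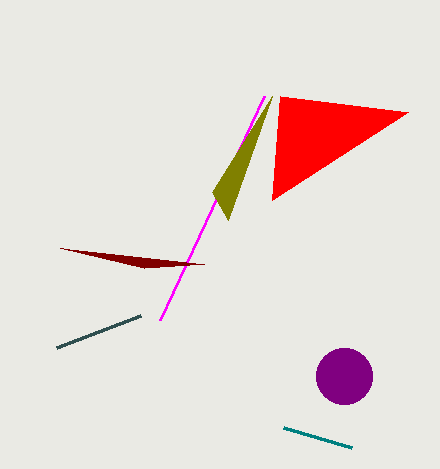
px0_1 = 264, py0_1 = 96, px1_2 = 272, px1_3 = 204, py1_3 = 264, px0_4 = 352, py0_4 = 448, center_x_5 = 344, radius_5 = 28, px0_6 = 212, py0_6 = 192, px0_7 = 140, py0_7 = 316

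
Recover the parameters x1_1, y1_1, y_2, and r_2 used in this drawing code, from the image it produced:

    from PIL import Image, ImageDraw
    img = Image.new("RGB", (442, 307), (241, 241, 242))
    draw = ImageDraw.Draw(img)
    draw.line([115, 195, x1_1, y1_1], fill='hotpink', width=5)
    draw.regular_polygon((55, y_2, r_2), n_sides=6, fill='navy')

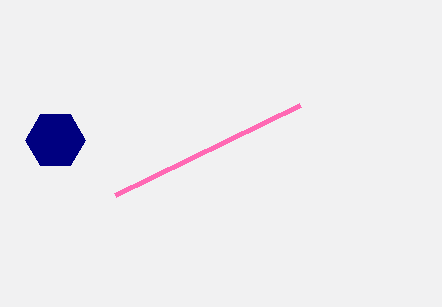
x1_1 = 300
y1_1 = 105
y_2 = 140
r_2 = 30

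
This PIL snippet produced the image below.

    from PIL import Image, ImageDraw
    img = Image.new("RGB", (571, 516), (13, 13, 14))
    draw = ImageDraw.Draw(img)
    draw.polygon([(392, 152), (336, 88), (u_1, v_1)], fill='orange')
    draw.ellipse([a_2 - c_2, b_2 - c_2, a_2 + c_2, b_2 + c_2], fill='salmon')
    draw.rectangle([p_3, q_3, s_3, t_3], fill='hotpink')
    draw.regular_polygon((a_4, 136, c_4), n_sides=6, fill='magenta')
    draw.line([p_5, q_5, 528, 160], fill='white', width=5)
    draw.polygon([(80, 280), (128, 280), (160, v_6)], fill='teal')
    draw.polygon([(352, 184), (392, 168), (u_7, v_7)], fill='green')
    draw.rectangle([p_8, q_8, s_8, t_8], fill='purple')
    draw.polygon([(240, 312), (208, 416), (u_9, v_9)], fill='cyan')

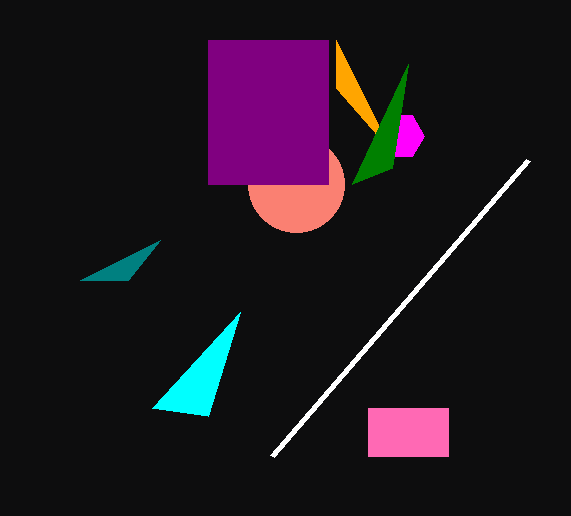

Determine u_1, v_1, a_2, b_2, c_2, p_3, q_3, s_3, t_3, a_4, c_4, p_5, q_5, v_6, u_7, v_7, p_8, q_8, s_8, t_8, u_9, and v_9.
u_1 = 336, v_1 = 40, a_2 = 296, b_2 = 184, c_2 = 48, p_3 = 368, q_3 = 408, s_3 = 448, t_3 = 456, a_4 = 400, c_4 = 24, p_5 = 272, q_5 = 456, v_6 = 240, u_7 = 408, v_7 = 64, p_8 = 208, q_8 = 40, s_8 = 328, t_8 = 184, u_9 = 152, v_9 = 408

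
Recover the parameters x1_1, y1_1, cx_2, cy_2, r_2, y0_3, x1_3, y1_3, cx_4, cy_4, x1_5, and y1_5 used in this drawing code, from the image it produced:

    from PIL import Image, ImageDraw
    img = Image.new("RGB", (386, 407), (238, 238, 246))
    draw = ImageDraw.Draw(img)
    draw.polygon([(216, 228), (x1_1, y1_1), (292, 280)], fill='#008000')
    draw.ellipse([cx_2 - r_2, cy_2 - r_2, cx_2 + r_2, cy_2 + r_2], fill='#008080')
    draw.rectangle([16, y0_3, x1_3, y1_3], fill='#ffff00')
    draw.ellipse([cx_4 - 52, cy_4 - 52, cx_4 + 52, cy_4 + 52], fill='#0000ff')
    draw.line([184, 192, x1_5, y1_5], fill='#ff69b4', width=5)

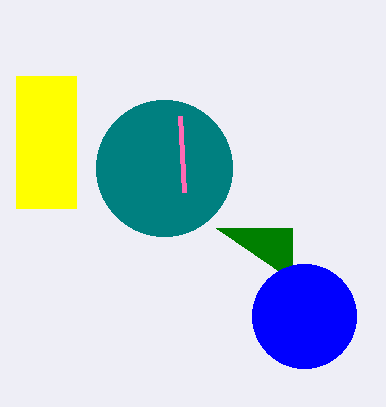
x1_1 = 292, y1_1 = 228, cx_2 = 164, cy_2 = 168, r_2 = 68, y0_3 = 76, x1_3 = 76, y1_3 = 208, cx_4 = 304, cy_4 = 316, x1_5 = 180, y1_5 = 116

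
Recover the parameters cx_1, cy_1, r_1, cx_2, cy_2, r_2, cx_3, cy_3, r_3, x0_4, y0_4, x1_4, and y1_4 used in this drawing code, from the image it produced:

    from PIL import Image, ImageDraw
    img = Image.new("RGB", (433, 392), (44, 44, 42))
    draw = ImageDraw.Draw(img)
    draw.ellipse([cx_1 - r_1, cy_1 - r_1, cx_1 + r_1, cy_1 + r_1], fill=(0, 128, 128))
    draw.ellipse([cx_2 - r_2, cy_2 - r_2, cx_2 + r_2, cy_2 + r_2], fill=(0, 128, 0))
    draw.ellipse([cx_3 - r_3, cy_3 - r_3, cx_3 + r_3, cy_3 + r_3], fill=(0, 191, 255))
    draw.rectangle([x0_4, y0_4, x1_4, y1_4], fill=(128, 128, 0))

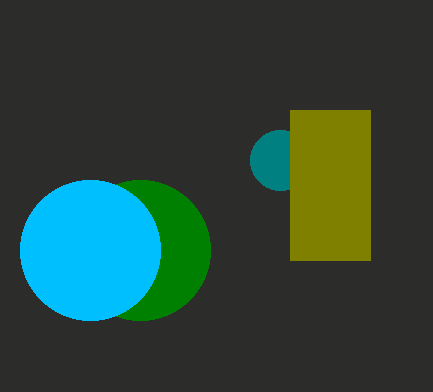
cx_1 = 280, cy_1 = 160, r_1 = 30, cx_2 = 140, cy_2 = 250, r_2 = 70, cx_3 = 90, cy_3 = 250, r_3 = 70, x0_4 = 290, y0_4 = 110, x1_4 = 370, y1_4 = 260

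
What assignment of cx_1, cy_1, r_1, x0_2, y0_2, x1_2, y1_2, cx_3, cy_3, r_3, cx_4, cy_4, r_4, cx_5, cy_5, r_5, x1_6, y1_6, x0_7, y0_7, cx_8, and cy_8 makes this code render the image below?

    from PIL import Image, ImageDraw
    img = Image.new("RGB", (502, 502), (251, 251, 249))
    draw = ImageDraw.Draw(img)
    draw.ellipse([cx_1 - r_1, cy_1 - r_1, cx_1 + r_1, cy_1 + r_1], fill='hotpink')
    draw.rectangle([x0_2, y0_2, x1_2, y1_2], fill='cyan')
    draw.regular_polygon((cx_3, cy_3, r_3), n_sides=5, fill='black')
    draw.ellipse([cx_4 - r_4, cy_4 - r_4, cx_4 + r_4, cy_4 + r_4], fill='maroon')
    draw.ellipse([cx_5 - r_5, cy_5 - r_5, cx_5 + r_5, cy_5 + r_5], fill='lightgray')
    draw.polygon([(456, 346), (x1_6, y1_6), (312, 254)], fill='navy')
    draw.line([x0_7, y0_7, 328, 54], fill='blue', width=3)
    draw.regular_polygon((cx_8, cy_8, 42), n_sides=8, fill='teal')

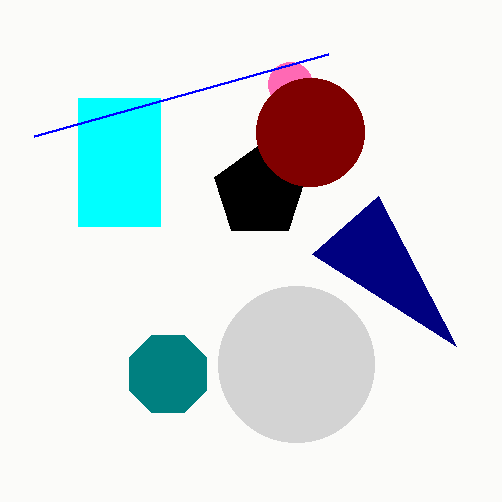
cx_1 = 290, cy_1 = 84, r_1 = 22, x0_2 = 78, y0_2 = 98, x1_2 = 160, y1_2 = 226, cx_3 = 260, cy_3 = 192, r_3 = 48, cx_4 = 310, cy_4 = 132, r_4 = 54, cx_5 = 296, cy_5 = 364, r_5 = 78, x1_6 = 378, y1_6 = 196, x0_7 = 34, y0_7 = 136, cx_8 = 168, cy_8 = 374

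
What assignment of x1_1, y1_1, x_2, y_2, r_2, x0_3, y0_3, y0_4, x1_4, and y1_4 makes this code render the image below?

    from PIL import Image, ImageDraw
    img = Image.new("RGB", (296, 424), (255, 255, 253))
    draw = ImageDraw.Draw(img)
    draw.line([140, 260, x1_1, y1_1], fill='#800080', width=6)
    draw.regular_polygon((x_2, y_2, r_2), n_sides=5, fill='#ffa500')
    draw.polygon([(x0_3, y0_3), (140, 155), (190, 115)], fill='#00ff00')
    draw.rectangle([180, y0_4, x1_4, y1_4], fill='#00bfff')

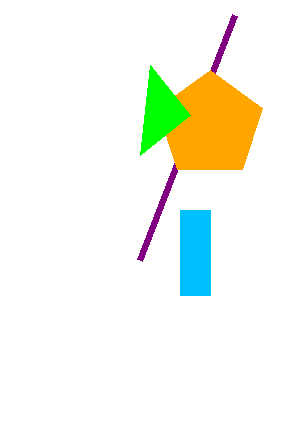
x1_1 = 235
y1_1 = 15
x_2 = 210
y_2 = 125
r_2 = 55
x0_3 = 150
y0_3 = 65
y0_4 = 210
x1_4 = 210
y1_4 = 295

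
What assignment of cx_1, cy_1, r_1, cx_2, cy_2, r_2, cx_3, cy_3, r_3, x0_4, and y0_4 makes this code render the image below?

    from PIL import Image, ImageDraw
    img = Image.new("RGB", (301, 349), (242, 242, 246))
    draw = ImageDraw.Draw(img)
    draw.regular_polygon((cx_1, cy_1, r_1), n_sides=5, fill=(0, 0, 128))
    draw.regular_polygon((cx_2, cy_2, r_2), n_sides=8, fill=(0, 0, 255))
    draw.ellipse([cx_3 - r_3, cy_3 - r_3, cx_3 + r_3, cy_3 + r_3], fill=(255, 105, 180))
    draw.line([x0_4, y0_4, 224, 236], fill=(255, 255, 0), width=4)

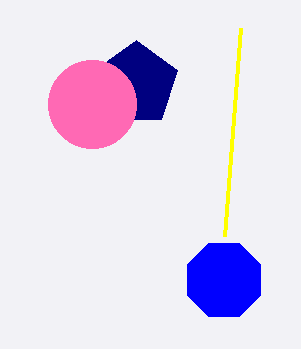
cx_1 = 136, cy_1 = 84, r_1 = 44, cx_2 = 224, cy_2 = 280, r_2 = 40, cx_3 = 92, cy_3 = 104, r_3 = 44, x0_4 = 240, y0_4 = 28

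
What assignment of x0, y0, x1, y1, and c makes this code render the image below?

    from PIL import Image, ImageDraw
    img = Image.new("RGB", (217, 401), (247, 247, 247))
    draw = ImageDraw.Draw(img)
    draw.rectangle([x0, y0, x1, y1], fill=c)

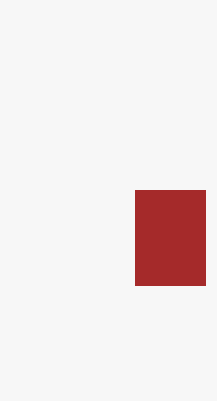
x0 = 135, y0 = 190, x1 = 205, y1 = 285, c = 'brown'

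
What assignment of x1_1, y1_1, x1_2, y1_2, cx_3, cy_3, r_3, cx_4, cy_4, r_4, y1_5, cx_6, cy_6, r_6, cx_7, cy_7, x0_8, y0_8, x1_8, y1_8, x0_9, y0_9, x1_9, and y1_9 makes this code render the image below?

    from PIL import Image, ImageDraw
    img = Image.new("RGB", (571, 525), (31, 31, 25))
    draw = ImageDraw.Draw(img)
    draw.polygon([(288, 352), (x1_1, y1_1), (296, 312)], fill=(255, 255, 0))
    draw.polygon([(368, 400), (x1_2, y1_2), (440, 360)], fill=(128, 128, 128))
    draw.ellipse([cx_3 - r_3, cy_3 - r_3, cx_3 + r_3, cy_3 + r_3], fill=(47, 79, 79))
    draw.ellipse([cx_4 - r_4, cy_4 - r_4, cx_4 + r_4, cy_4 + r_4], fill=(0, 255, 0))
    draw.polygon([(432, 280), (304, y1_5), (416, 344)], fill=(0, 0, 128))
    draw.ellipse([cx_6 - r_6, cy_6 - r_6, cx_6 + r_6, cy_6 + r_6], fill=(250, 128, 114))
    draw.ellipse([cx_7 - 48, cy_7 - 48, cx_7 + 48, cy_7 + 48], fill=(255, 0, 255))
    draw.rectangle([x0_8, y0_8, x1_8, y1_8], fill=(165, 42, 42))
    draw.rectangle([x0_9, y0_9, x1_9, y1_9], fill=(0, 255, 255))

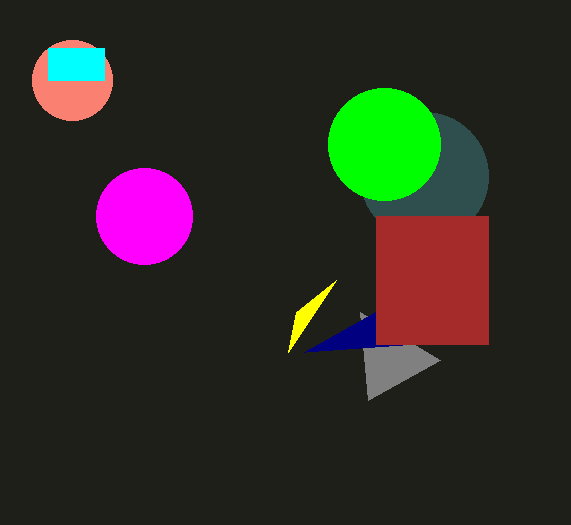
x1_1 = 336
y1_1 = 280
x1_2 = 360
y1_2 = 312
cx_3 = 424
cy_3 = 176
r_3 = 64
cx_4 = 384
cy_4 = 144
r_4 = 56
y1_5 = 352
cx_6 = 72
cy_6 = 80
r_6 = 40
cx_7 = 144
cy_7 = 216
x0_8 = 376
y0_8 = 216
x1_8 = 488
y1_8 = 344
x0_9 = 48
y0_9 = 48
x1_9 = 104
y1_9 = 80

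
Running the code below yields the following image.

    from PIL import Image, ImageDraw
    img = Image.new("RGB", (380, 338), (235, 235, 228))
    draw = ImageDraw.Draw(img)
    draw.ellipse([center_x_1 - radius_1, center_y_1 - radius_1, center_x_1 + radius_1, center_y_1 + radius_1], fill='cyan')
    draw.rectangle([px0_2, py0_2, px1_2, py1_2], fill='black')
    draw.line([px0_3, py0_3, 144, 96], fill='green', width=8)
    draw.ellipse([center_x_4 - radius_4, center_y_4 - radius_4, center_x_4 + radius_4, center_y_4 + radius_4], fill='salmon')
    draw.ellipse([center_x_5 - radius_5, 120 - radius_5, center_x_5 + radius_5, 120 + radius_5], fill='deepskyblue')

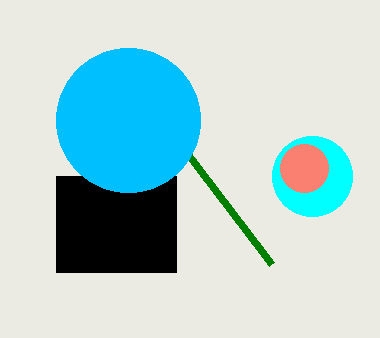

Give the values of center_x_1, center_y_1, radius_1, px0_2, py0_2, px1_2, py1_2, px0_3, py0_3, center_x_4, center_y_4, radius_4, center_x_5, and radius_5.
center_x_1 = 312; center_y_1 = 176; radius_1 = 40; px0_2 = 56; py0_2 = 176; px1_2 = 176; py1_2 = 272; px0_3 = 272; py0_3 = 264; center_x_4 = 304; center_y_4 = 168; radius_4 = 24; center_x_5 = 128; radius_5 = 72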